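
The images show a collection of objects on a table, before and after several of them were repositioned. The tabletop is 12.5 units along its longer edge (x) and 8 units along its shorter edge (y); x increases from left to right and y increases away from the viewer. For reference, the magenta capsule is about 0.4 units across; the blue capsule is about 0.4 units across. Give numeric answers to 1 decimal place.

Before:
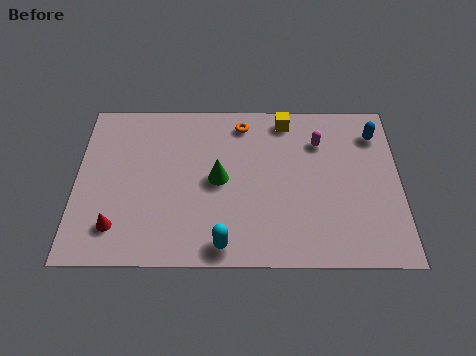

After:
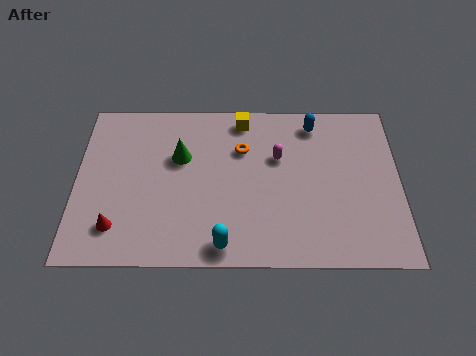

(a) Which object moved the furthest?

the blue capsule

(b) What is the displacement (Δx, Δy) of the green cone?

(-1.5, 1.1)

The green cone started near (5.5, 4.0) and ended near (4.0, 5.1).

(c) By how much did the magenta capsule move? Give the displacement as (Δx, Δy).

(-1.6, -0.8)

The magenta capsule was at about (9.4, 5.9) and moved to about (7.8, 5.1).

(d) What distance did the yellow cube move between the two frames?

1.7

From (8.1, 7.0) to (6.4, 7.0), the yellow cube covered √(1.7² + 0.0²) ≈ 1.7 units.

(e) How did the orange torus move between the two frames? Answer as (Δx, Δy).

(0.0, -1.3)

The orange torus was at about (6.4, 6.8) and moved to about (6.4, 5.5).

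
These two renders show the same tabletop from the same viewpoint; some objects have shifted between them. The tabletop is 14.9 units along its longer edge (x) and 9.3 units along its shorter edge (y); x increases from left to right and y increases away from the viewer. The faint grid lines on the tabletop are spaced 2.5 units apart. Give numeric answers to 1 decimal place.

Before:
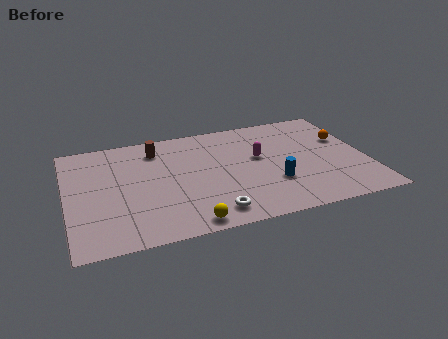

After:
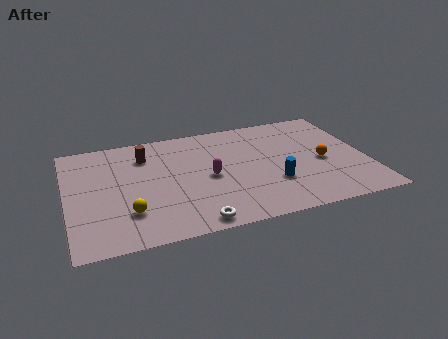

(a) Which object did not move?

the blue cylinder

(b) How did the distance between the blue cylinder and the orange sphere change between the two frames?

-2.0

They were about 4.9 units apart before and 2.9 after — 2.0 units closer together.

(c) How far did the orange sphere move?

2.1

From (14.0, 5.9) to (12.7, 4.2), the orange sphere covered √(1.3² + 1.7²) ≈ 2.1 units.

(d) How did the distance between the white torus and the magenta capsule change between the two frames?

-1.2

They were about 4.8 units apart before and 3.6 after — 1.2 units closer together.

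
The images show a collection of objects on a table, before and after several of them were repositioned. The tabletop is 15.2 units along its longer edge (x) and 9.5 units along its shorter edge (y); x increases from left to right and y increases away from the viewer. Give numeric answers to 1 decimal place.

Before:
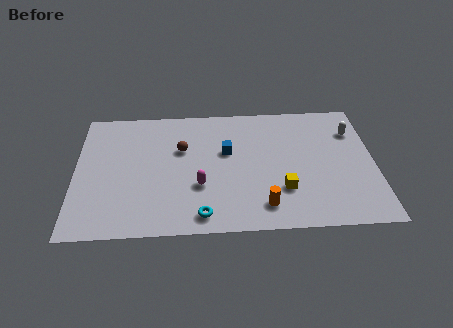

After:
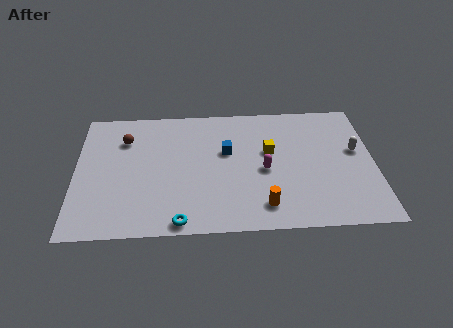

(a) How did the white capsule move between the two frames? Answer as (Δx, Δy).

(0.1, -1.5)

The white capsule was at about (14.2, 7.0) and moved to about (14.3, 5.5).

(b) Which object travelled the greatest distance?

the magenta capsule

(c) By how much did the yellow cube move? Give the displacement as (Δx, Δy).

(-0.6, 2.9)

From the two frames, the yellow cube sits at roughly (10.5, 2.8) before and (9.9, 5.7) after.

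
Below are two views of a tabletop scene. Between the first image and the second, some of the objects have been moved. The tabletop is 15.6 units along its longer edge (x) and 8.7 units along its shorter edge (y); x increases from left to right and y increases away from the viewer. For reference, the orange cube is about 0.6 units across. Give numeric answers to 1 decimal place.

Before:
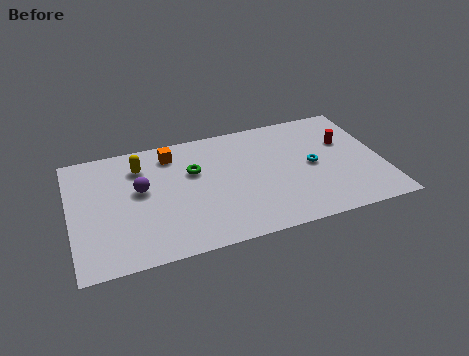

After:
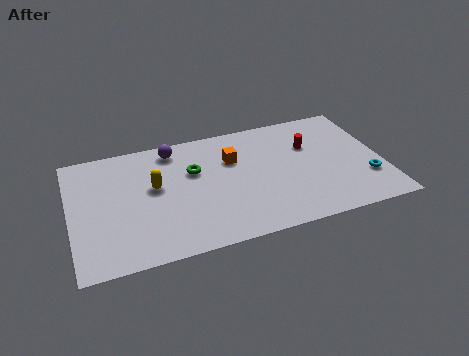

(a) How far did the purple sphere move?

3.1

From (3.5, 5.0) to (5.3, 7.5), the purple sphere covered √(1.8² + 2.5²) ≈ 3.1 units.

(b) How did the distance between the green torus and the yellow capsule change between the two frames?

-0.7

They were about 2.8 units apart before and 2.1 after — 0.7 units closer together.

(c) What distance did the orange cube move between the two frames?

3.3

The orange cube was near (5.2, 7.2) before and (8.2, 5.9) after, so it travelled √(3.0² + 1.3²) ≈ 3.3 units.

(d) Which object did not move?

the green torus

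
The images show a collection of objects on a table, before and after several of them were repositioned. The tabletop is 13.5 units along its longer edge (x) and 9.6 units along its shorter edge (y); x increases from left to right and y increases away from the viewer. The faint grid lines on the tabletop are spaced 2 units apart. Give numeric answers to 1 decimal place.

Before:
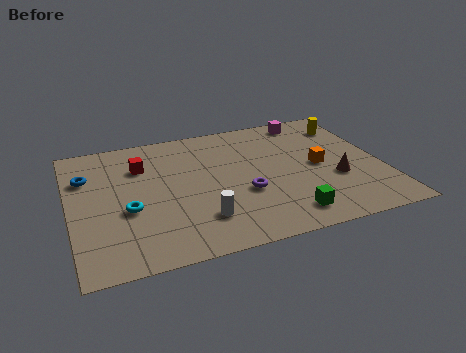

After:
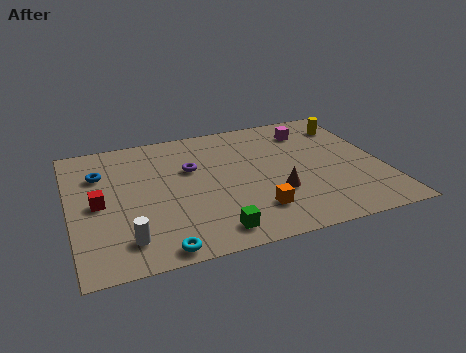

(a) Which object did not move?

the yellow cylinder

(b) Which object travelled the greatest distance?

the orange cube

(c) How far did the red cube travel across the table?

3.0

The red cube moved from about (3.2, 6.9) to (1.2, 4.6), a distance of √(2.0² + 2.3²) ≈ 3.0.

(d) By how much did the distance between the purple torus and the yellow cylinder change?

+0.9

Before: roughly 6.5 units apart; after: 7.4. That's 0.9 units further apart.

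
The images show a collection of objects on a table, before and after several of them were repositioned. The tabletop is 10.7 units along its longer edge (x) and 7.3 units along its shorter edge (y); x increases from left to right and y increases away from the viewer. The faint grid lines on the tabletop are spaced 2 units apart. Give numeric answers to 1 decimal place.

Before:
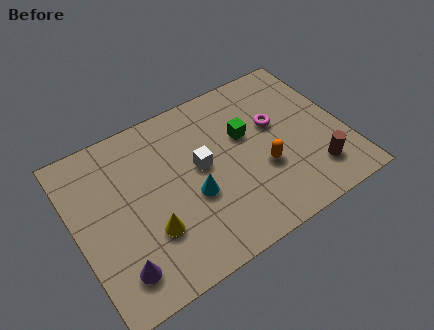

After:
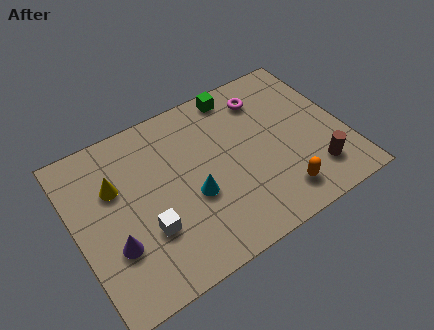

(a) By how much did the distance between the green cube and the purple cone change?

+0.5

Before: roughly 6.4 units apart; after: 6.9. That's 0.5 units further apart.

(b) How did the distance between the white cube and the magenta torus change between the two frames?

+3.2

They were about 3.1 units apart before and 6.3 after — 3.2 units further apart.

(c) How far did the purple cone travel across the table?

1.0

From (1.3, 1.4) to (1.3, 2.4), the purple cone covered √(0.0² + 1.0²) ≈ 1.0 units.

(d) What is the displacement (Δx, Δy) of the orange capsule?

(0.4, -1.4)

The orange capsule started near (7.3, 2.7) and ended near (7.7, 1.3).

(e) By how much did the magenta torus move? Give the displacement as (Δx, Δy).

(-0.2, 1.4)

The magenta torus was at about (8.1, 4.4) and moved to about (7.9, 5.8).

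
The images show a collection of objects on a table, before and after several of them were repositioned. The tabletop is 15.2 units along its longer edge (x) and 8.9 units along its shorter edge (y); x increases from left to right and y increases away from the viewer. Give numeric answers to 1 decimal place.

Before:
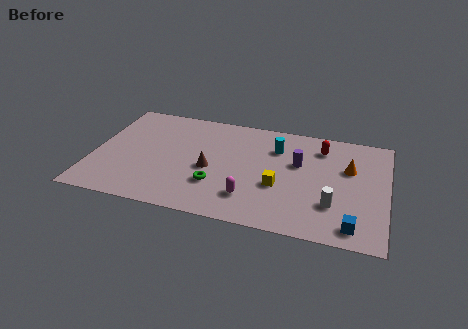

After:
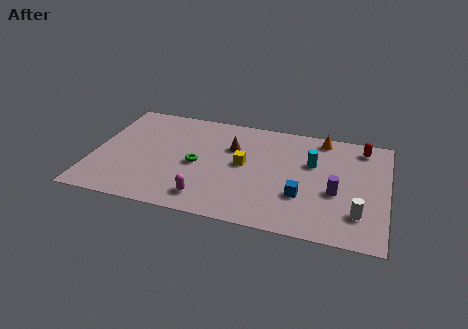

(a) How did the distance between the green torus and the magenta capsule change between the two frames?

+0.8

They were about 1.9 units apart before and 2.7 after — 0.8 units further apart.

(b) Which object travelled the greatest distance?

the blue cube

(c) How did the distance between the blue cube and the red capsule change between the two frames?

-0.7

Before: roughly 6.2 units apart; after: 5.5. That's 0.7 units closer together.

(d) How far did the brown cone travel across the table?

2.3

The brown cone moved from about (6.1, 3.9) to (7.1, 6.0), a distance of √(1.0² + 2.1²) ≈ 2.3.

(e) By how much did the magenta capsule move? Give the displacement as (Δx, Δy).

(-2.2, -0.6)

The magenta capsule started near (8.3, 2.1) and ended near (6.1, 1.5).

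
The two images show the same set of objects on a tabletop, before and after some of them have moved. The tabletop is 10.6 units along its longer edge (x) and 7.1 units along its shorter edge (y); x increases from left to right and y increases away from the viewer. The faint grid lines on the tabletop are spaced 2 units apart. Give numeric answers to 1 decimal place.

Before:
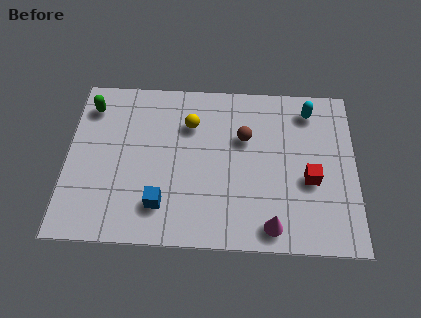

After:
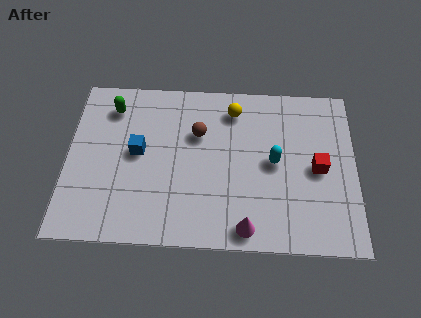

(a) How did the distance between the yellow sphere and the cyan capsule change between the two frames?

-1.8

The distance was about 4.5 in the first image and 2.7 in the second, so they moved 1.8 units closer together.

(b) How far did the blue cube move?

2.4

The blue cube moved from about (3.5, 1.6) to (2.6, 3.8), a distance of √(0.9² + 2.2²) ≈ 2.4.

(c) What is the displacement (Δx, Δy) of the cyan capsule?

(-1.3, -2.3)

From the two frames, the cyan capsule sits at roughly (8.9, 5.9) before and (7.6, 3.6) after.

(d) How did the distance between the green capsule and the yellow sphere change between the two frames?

+0.8

They were about 3.7 units apart before and 4.5 after — 0.8 units further apart.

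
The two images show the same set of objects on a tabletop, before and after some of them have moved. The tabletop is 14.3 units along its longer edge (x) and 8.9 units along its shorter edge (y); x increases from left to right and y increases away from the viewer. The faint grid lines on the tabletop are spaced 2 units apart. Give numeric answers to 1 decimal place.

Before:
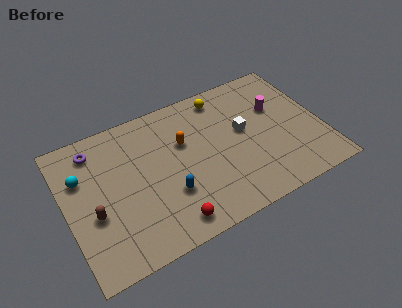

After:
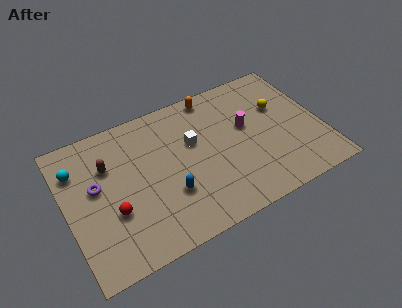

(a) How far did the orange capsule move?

3.0

The orange capsule moved from about (6.7, 5.7) to (8.7, 8.0), a distance of √(2.0² + 2.3²) ≈ 3.0.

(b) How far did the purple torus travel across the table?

2.3

The purple torus moved from about (1.9, 7.4) to (1.7, 5.1), a distance of √(0.2² + 2.3²) ≈ 2.3.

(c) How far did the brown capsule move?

2.8

The brown capsule moved from about (1.4, 3.5) to (2.5, 6.1), a distance of √(1.1² + 2.6²) ≈ 2.8.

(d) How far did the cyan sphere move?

0.6

The cyan sphere moved from about (1.0, 6.0) to (0.8, 6.6), a distance of √(0.2² + 0.6²) ≈ 0.6.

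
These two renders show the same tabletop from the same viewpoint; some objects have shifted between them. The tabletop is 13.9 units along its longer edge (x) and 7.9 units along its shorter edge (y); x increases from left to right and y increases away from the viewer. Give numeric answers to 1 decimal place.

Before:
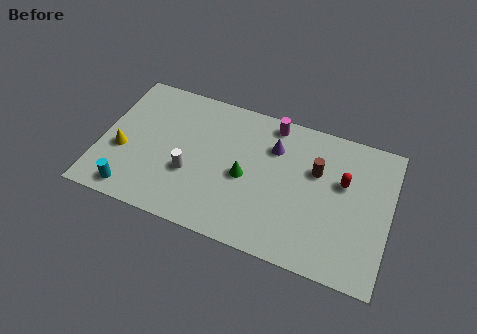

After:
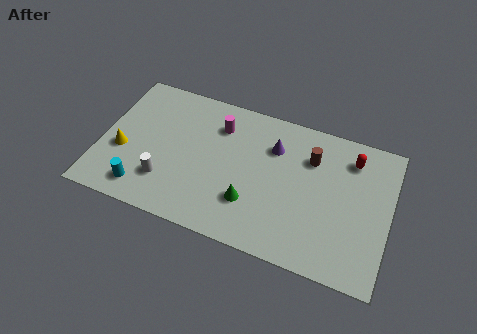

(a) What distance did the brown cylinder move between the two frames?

0.7

The brown cylinder was near (10.3, 5.1) before and (10.0, 5.7) after, so it travelled √(0.3² + 0.6²) ≈ 0.7 units.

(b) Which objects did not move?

the purple cone and the yellow cone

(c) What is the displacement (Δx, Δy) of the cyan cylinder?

(0.5, 0.3)

The cyan cylinder started near (1.8, 1.0) and ended near (2.3, 1.3).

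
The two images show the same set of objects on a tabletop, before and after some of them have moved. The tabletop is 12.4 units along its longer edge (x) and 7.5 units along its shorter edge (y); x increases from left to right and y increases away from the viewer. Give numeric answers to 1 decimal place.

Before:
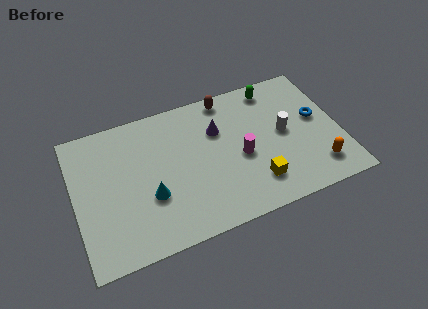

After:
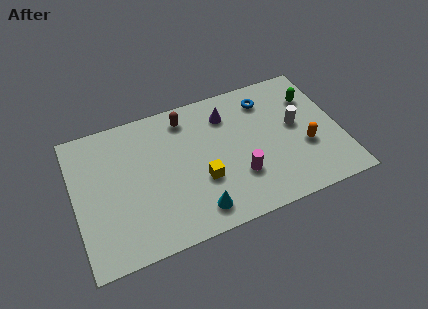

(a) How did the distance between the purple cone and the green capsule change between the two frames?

+0.9

They were about 3.1 units apart before and 4.0 after — 0.9 units further apart.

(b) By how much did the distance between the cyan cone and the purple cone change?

+0.8

They were about 4.2 units apart before and 5.0 after — 0.8 units further apart.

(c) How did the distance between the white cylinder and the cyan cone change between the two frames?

-0.7

Before: roughly 6.5 units apart; after: 5.8. That's 0.7 units closer together.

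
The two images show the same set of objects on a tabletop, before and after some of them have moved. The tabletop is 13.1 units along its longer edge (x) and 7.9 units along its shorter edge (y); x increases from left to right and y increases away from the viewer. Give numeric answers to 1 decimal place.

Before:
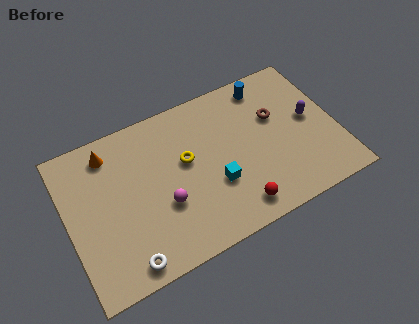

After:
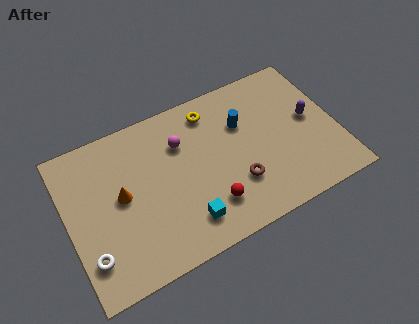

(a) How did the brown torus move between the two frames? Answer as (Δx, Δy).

(-2.3, -2.6)

The brown torus started near (10.3, 5.0) and ended near (8.0, 2.4).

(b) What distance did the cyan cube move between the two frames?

2.0

The cyan cube moved from about (7.0, 2.8) to (5.4, 1.6), a distance of √(1.6² + 1.2²) ≈ 2.0.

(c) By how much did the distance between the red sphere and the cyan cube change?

-0.6

The distance was about 1.8 in the first image and 1.2 in the second, so they moved 0.6 units closer together.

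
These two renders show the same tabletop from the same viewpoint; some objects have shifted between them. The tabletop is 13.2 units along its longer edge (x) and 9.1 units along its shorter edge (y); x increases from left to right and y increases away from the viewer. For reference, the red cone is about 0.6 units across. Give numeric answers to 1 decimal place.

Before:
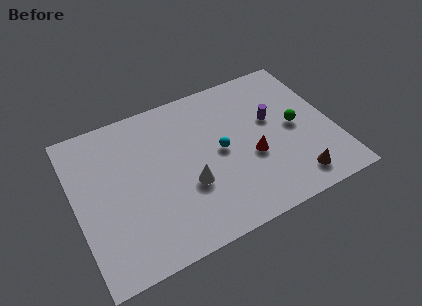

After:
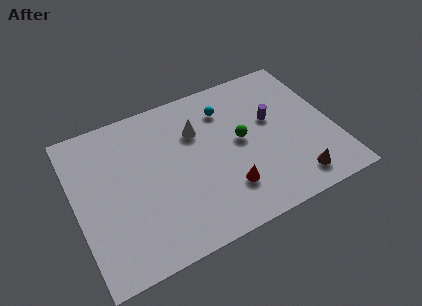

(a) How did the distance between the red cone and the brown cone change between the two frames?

+0.6

They were about 2.9 units apart before and 3.5 after — 0.6 units further apart.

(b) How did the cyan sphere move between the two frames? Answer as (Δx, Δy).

(0.6, 2.4)

The cyan sphere started near (7.4, 4.6) and ended near (8.0, 7.0).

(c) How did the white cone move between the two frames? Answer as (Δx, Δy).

(0.8, 3.0)

The white cone was at about (5.6, 3.3) and moved to about (6.4, 6.3).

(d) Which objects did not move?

the purple cylinder and the brown cone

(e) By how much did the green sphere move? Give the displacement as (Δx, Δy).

(-2.8, 0.3)

From the two frames, the green sphere sits at roughly (11.3, 4.5) before and (8.5, 4.8) after.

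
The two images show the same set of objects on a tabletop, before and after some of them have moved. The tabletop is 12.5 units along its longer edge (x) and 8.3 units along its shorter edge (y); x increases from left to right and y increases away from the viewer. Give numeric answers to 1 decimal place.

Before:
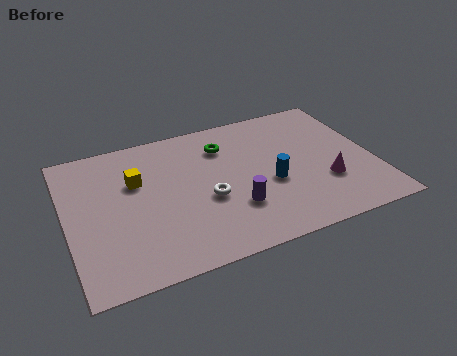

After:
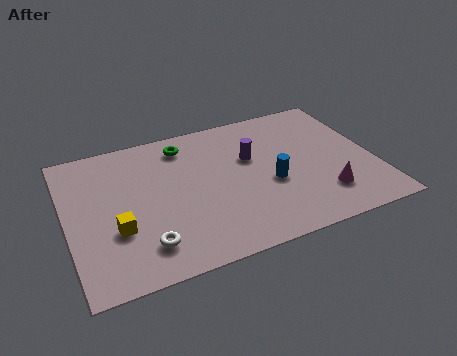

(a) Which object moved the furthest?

the white torus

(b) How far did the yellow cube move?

2.7

The yellow cube moved from about (2.9, 5.4) to (1.9, 2.9), a distance of √(1.0² + 2.5²) ≈ 2.7.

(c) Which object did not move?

the blue cylinder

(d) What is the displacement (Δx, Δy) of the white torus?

(-2.7, -1.7)

The white torus started near (5.6, 3.4) and ended near (2.9, 1.7).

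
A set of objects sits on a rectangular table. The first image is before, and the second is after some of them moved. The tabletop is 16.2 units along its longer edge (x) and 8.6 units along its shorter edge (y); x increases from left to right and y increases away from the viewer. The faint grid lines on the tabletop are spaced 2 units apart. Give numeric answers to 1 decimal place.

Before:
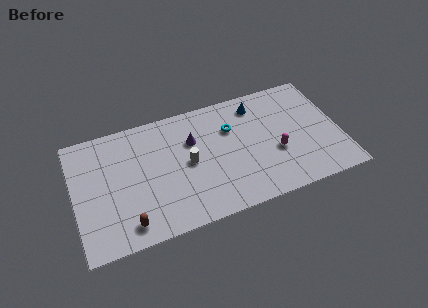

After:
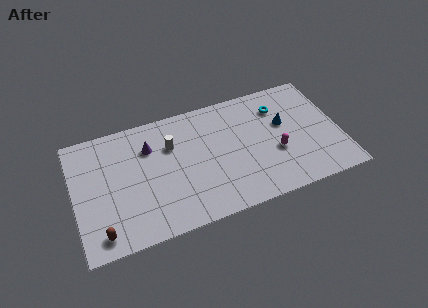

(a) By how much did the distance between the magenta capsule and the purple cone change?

+2.5

The distance was about 5.5 in the first image and 8.0 in the second, so they moved 2.5 units further apart.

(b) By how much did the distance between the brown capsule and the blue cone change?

+2.0

Before: roughly 10.2 units apart; after: 12.2. That's 2.0 units further apart.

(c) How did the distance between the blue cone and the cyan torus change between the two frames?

-0.8

They were about 2.1 units apart before and 1.3 after — 0.8 units closer together.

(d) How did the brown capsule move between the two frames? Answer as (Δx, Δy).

(-1.6, -0.1)

The brown capsule started near (3.0, 1.3) and ended near (1.4, 1.2).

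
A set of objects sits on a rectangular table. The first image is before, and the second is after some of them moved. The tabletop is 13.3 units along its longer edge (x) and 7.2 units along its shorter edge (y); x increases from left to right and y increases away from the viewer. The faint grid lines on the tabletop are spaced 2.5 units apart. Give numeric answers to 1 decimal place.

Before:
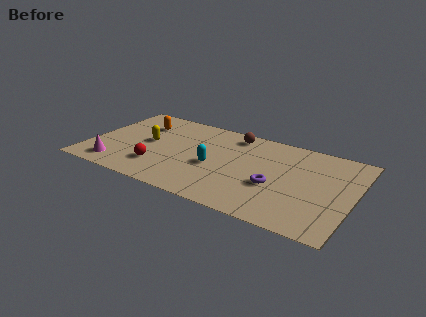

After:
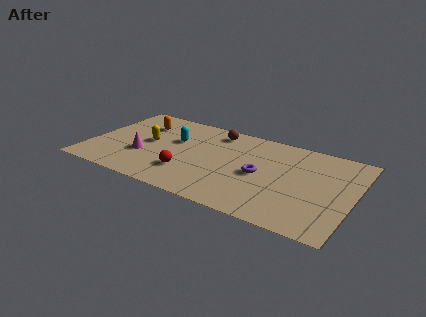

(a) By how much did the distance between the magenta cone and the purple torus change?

-2.1

The distance was about 8.1 in the first image and 6.0 in the second, so they moved 2.1 units closer together.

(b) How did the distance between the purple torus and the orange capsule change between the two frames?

-0.9

Before: roughly 7.6 units apart; after: 6.7. That's 0.9 units closer together.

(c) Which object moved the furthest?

the cyan capsule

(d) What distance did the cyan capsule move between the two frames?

2.6

The cyan capsule moved from about (6.4, 3.1) to (4.2, 4.5), a distance of √(2.2² + 1.4²) ≈ 2.6.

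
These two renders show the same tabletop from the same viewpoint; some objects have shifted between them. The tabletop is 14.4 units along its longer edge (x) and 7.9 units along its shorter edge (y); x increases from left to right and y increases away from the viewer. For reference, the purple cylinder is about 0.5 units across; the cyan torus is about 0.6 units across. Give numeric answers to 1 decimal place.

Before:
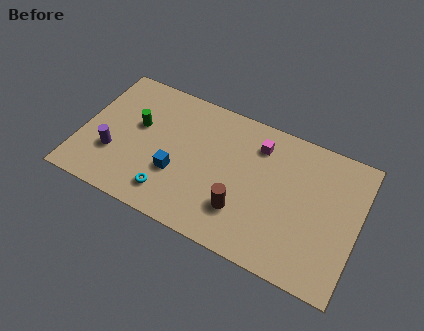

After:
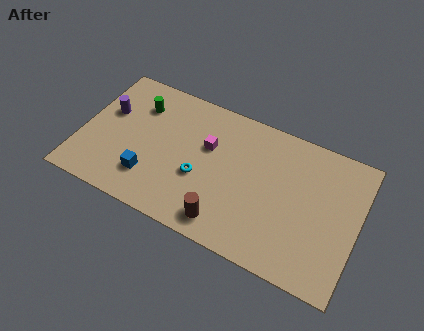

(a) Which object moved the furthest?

the magenta cube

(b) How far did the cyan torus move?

2.1

The cyan torus was near (4.9, 1.5) before and (6.3, 3.1) after, so it travelled √(1.4² + 1.6²) ≈ 2.1 units.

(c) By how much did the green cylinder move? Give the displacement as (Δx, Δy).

(-0.1, 1.2)

From the two frames, the green cylinder sits at roughly (2.8, 4.7) before and (2.7, 5.9) after.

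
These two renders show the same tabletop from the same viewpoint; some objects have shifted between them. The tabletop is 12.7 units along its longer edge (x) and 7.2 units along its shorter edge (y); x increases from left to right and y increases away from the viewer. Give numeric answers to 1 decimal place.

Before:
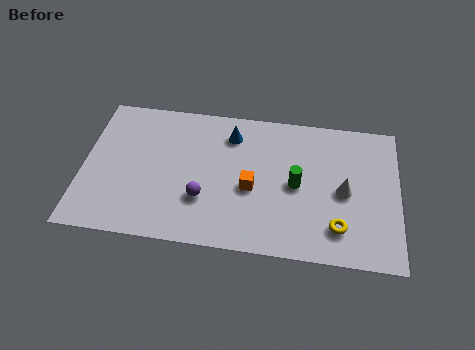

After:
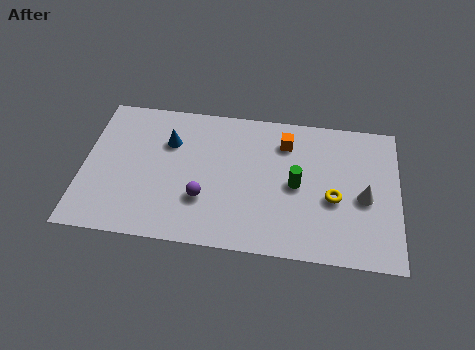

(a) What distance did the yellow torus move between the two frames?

1.4

The yellow torus moved from about (10.3, 1.6) to (10.1, 3.0), a distance of √(0.2² + 1.4²) ≈ 1.4.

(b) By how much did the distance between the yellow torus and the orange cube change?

-0.5

Before: roughly 3.8 units apart; after: 3.3. That's 0.5 units closer together.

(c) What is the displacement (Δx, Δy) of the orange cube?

(1.3, 2.5)

The orange cube started near (6.8, 3.1) and ended near (8.1, 5.6).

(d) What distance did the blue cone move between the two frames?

2.6

The blue cone moved from about (5.9, 5.7) to (3.4, 5.0), a distance of √(2.5² + 0.7²) ≈ 2.6.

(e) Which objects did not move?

the purple sphere and the green cylinder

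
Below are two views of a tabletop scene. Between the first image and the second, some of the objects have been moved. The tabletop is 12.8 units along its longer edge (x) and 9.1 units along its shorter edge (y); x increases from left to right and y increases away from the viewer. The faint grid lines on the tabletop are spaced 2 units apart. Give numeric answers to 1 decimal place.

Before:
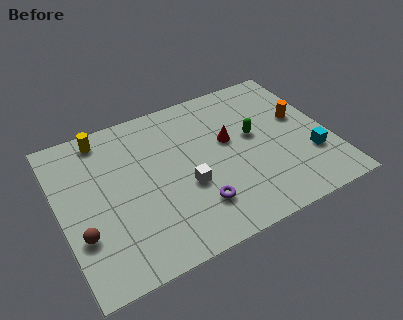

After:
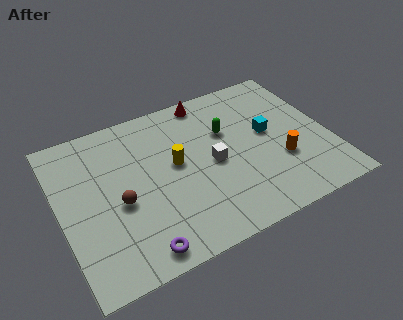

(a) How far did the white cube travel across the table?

1.6

From (5.8, 3.5) to (7.2, 4.3), the white cube covered √(1.4² + 0.8²) ≈ 1.6 units.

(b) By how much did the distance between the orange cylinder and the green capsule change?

+1.3

The distance was about 2.3 in the first image and 3.6 in the second, so they moved 1.3 units further apart.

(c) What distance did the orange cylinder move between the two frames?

2.6

The orange cylinder moved from about (11.6, 5.3) to (10.3, 3.1), a distance of √(1.3² + 2.2²) ≈ 2.6.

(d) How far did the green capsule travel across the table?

1.4

The green capsule moved from about (9.3, 5.1) to (8.1, 5.9), a distance of √(1.2² + 0.8²) ≈ 1.4.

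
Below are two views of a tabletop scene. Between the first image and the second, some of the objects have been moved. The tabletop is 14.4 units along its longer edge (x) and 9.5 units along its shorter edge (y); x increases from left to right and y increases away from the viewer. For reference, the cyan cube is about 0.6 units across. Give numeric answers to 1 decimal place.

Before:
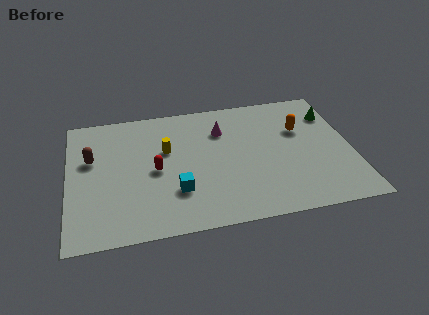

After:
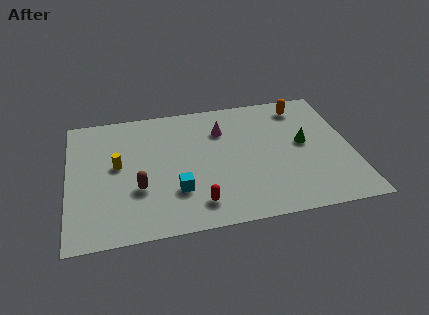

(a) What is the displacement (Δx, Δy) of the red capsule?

(2.0, -2.8)

The red capsule was at about (4.4, 4.5) and moved to about (6.4, 1.7).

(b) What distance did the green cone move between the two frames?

2.6

The green cone moved from about (13.6, 7.1) to (12.0, 5.1), a distance of √(1.6² + 2.0²) ≈ 2.6.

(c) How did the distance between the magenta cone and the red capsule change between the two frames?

+1.2

Before: roughly 4.2 units apart; after: 5.4. That's 1.2 units further apart.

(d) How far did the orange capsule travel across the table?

1.8

From (11.9, 6.2) to (12.1, 8.0), the orange capsule covered √(0.2² + 1.8²) ≈ 1.8 units.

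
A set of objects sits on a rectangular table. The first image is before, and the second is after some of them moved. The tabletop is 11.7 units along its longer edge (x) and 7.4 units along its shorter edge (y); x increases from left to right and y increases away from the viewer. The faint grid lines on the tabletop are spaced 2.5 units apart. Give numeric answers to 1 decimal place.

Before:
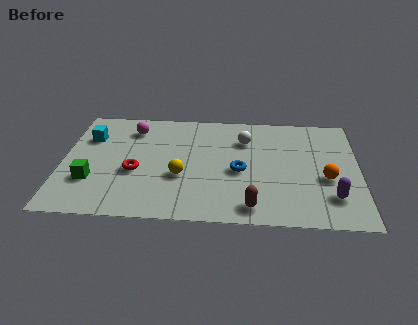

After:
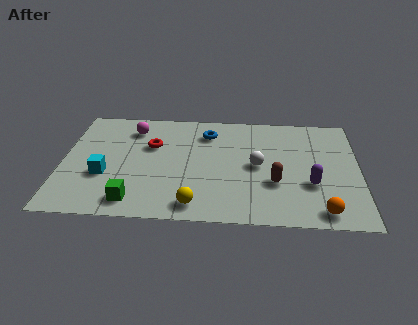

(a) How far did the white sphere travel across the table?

1.8

The white sphere was near (7.2, 5.4) before and (7.7, 3.7) after, so it travelled √(0.5² + 1.7²) ≈ 1.8 units.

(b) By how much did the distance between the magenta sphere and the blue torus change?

-2.0

They were about 5.0 units apart before and 3.0 after — 2.0 units closer together.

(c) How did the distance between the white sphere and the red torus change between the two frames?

-0.6

The distance was about 4.9 in the first image and 4.3 in the second, so they moved 0.6 units closer together.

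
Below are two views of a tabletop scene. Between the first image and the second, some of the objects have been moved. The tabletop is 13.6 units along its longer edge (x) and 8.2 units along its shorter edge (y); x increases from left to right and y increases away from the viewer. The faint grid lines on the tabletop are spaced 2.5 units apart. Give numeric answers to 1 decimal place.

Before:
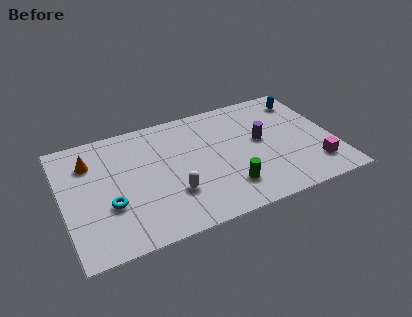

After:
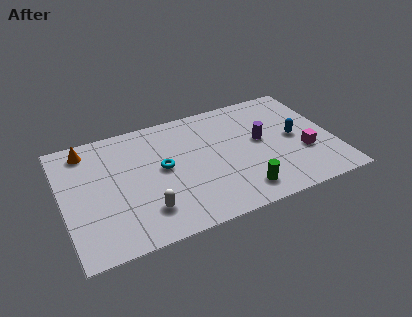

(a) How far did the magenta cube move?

1.2

From (12.4, 1.8) to (12.0, 2.9), the magenta cube covered √(0.4² + 1.1²) ≈ 1.2 units.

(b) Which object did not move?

the purple cylinder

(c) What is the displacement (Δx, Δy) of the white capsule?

(-1.4, -0.6)

The white capsule was at about (5.3, 2.5) and moved to about (3.9, 1.9).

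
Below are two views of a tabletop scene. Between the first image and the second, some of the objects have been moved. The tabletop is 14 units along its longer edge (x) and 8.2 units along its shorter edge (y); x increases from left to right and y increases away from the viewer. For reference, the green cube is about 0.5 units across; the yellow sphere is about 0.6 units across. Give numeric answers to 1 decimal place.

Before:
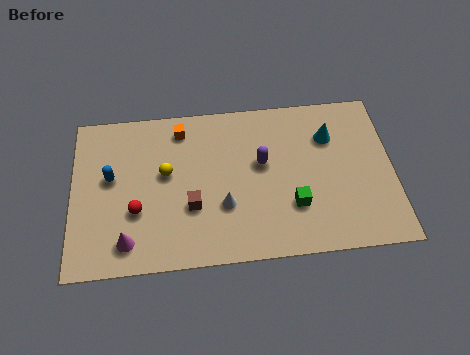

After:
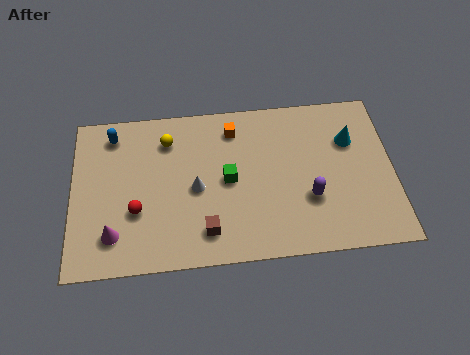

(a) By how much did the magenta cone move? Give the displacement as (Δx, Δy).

(-0.6, 0.4)

From the two frames, the magenta cone sits at roughly (2.4, 1.4) before and (1.8, 1.8) after.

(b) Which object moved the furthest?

the green cube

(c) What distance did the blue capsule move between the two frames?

2.2

From (1.7, 4.7) to (1.8, 6.9), the blue capsule covered √(0.1² + 2.2²) ≈ 2.2 units.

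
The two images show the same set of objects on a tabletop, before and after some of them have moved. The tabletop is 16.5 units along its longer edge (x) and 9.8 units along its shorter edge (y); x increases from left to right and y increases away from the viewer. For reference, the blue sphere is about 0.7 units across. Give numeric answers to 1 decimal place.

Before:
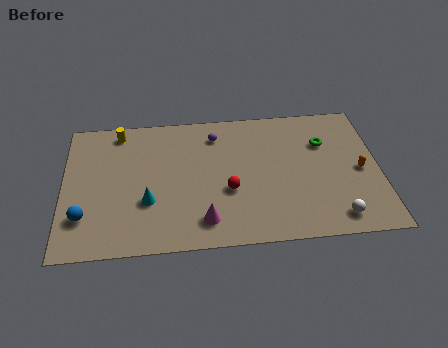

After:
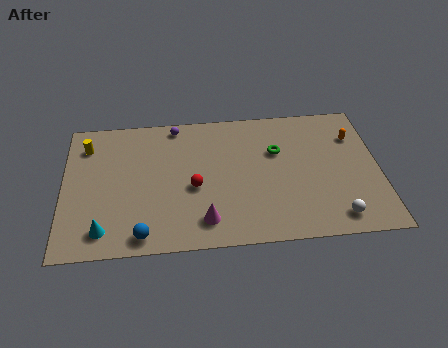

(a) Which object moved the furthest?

the blue sphere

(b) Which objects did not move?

the magenta cone and the white sphere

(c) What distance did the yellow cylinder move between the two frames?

1.9

The yellow cylinder moved from about (2.9, 8.6) to (1.2, 7.7), a distance of √(1.7² + 0.9²) ≈ 1.9.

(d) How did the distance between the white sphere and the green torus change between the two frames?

+0.4

They were about 5.4 units apart before and 5.8 after — 0.4 units further apart.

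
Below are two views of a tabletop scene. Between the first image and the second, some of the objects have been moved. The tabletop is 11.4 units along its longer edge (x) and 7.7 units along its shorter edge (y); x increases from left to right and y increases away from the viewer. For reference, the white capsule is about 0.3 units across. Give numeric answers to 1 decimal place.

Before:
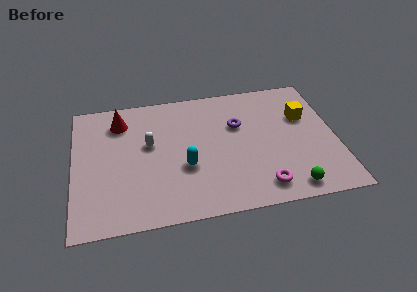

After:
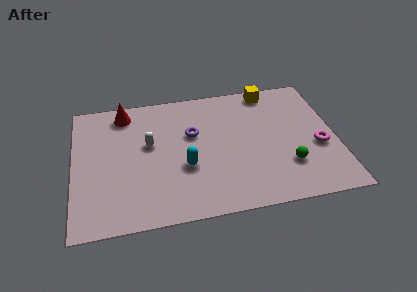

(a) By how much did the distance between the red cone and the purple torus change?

-1.8

They were about 5.2 units apart before and 3.4 after — 1.8 units closer together.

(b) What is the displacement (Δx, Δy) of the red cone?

(0.2, 0.5)

From the two frames, the red cone sits at roughly (2.1, 6.1) before and (2.3, 6.6) after.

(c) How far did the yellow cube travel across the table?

2.4

From (10.1, 5.0) to (8.7, 6.9), the yellow cube covered √(1.4² + 1.9²) ≈ 2.4 units.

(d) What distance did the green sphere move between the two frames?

1.3

The green sphere was near (9.2, 0.9) before and (9.2, 2.2) after, so it travelled √(0.0² + 1.3²) ≈ 1.3 units.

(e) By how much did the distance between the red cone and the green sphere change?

-0.6

Before: roughly 8.8 units apart; after: 8.2. That's 0.6 units closer together.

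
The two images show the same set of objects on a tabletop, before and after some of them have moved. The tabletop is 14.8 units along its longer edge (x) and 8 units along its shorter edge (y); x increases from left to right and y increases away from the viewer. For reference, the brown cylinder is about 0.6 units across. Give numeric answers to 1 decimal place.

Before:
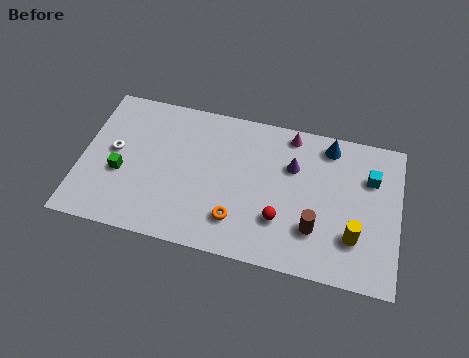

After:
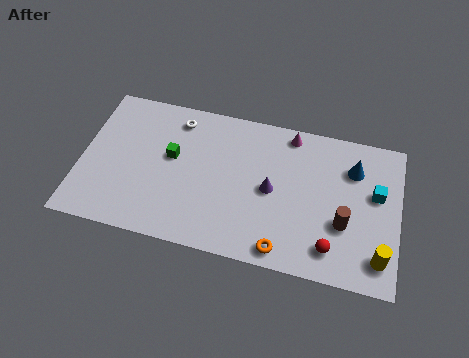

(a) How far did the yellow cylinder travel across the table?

1.4

From (12.8, 2.3) to (14.0, 1.5), the yellow cylinder covered √(1.2² + 0.8²) ≈ 1.4 units.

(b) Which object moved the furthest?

the white torus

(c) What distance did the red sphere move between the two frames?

2.6

The red sphere moved from about (9.4, 2.4) to (11.8, 1.5), a distance of √(2.4² + 0.9²) ≈ 2.6.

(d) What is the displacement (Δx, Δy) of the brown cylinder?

(1.3, 0.6)

The brown cylinder started near (11.0, 2.3) and ended near (12.3, 2.9).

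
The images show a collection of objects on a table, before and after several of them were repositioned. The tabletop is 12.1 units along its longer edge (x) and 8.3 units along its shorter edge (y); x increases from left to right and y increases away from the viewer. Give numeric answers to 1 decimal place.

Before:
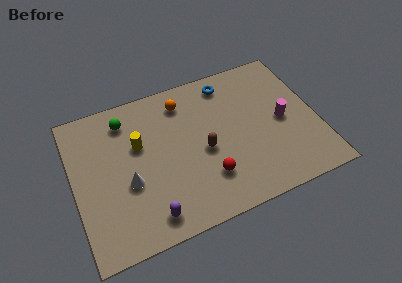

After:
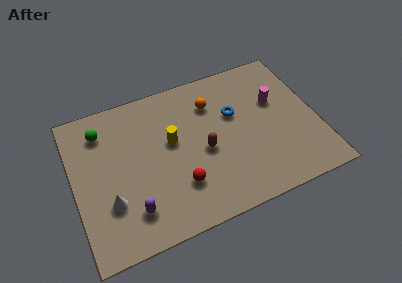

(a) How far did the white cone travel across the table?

1.2

From (2.6, 3.3) to (1.6, 2.6), the white cone covered √(1.0² + 0.7²) ≈ 1.2 units.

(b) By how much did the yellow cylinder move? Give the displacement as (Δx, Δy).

(1.6, -0.4)

The yellow cylinder was at about (3.3, 5.2) and moved to about (4.9, 4.8).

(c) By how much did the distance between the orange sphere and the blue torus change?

-0.9

They were about 2.3 units apart before and 1.4 after — 0.9 units closer together.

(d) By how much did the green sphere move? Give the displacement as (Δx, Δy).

(-1.2, -0.2)

The green sphere was at about (2.8, 6.8) and moved to about (1.6, 6.6).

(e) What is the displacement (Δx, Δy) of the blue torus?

(0.1, -1.9)

The blue torus started near (8.0, 7.1) and ended near (8.1, 5.2).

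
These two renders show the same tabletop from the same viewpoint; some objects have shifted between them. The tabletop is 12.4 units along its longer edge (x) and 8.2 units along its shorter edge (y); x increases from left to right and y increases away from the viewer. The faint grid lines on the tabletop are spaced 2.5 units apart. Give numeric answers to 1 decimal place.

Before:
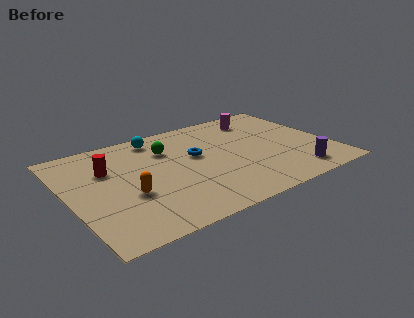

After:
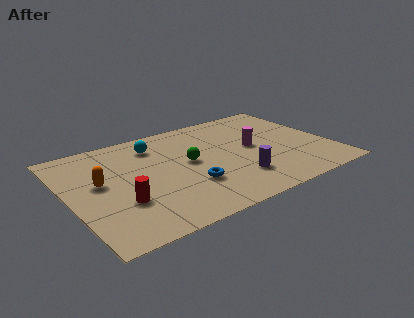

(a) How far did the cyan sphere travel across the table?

0.6

The cyan sphere moved from about (4.6, 7.1) to (4.4, 6.5), a distance of √(0.2² + 0.6²) ≈ 0.6.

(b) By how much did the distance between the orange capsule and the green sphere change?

+0.6

Before: roughly 3.6 units apart; after: 4.2. That's 0.6 units further apart.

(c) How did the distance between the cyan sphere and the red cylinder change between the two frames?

+1.3

They were about 3.1 units apart before and 4.4 after — 1.3 units further apart.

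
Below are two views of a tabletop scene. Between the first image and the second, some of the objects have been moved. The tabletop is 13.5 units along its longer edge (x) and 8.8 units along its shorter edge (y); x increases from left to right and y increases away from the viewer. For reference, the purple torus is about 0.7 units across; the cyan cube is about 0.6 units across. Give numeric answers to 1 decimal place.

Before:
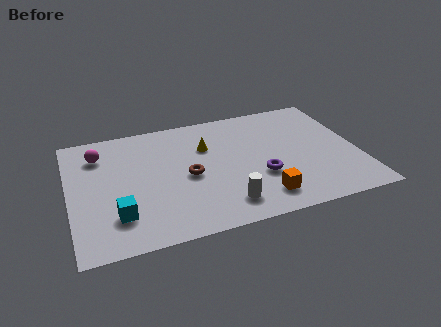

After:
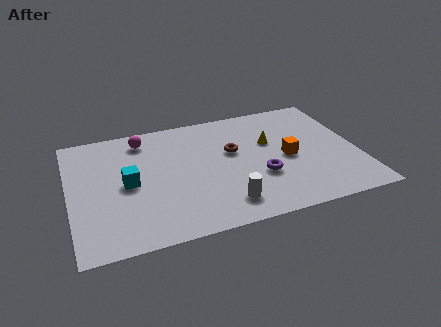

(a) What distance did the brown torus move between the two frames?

2.5

The brown torus moved from about (5.5, 4.1) to (7.7, 5.3), a distance of √(2.2² + 1.2²) ≈ 2.5.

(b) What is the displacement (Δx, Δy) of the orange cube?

(1.5, 2.5)

The orange cube was at about (8.7, 1.6) and moved to about (10.2, 4.1).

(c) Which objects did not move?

the white cylinder and the purple torus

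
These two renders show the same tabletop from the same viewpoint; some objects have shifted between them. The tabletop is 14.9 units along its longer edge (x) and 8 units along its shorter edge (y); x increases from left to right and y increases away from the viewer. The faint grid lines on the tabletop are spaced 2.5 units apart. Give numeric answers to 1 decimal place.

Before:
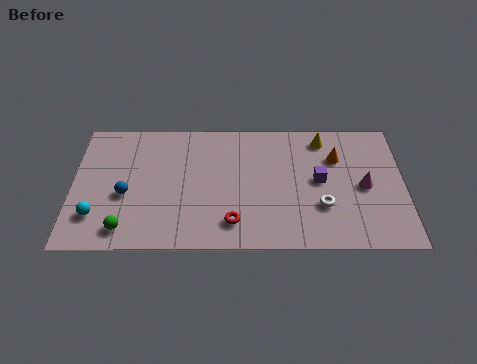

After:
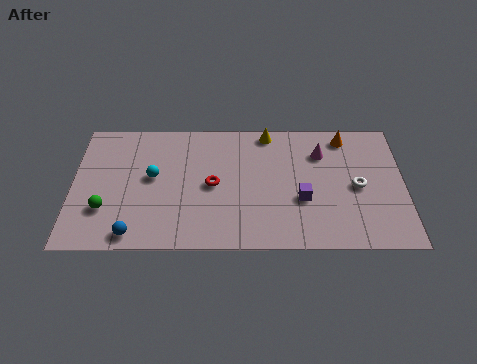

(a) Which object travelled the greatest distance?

the cyan sphere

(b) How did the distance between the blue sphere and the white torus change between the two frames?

+1.6

They were about 8.8 units apart before and 10.4 after — 1.6 units further apart.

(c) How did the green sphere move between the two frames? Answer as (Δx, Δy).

(-0.9, 1.2)

From the two frames, the green sphere sits at roughly (2.4, 1.2) before and (1.5, 2.4) after.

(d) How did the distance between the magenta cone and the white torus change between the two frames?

+0.4

They were about 2.2 units apart before and 2.6 after — 0.4 units further apart.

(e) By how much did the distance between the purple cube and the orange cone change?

+2.8

Before: roughly 1.6 units apart; after: 4.4. That's 2.8 units further apart.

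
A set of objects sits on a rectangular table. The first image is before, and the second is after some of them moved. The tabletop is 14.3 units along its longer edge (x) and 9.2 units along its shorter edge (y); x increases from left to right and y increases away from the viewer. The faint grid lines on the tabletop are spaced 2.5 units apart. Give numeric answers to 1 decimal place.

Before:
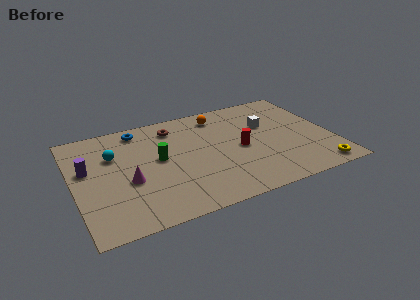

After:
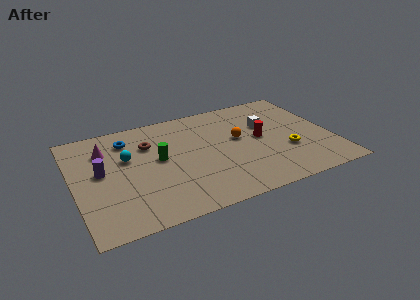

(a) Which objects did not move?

the green cylinder and the white cube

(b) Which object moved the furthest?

the magenta cone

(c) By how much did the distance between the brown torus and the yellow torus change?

-1.7

The distance was about 9.8 in the first image and 8.1 in the second, so they moved 1.7 units closer together.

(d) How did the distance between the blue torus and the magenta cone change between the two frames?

-3.0

They were about 4.4 units apart before and 1.4 after — 3.0 units closer together.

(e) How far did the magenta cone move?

3.3

From (2.9, 3.7) to (1.9, 6.8), the magenta cone covered √(1.0² + 3.1²) ≈ 3.3 units.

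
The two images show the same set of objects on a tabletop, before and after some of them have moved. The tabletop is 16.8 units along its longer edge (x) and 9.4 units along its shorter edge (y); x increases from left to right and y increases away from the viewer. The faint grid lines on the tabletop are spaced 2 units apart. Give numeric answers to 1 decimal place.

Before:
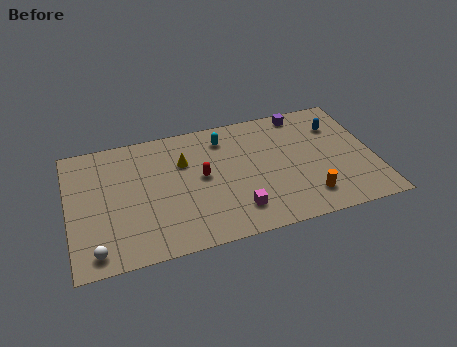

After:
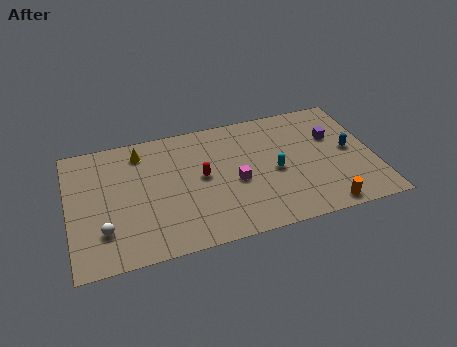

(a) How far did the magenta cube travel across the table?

2.1

The magenta cube was near (9.0, 2.0) before and (9.1, 4.1) after, so it travelled √(0.1² + 2.1²) ≈ 2.1 units.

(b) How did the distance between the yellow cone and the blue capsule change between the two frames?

+3.2

They were about 8.6 units apart before and 11.8 after — 3.2 units further apart.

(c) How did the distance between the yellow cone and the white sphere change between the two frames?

-1.5

The distance was about 7.3 in the first image and 5.8 in the second, so they moved 1.5 units closer together.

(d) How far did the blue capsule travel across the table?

2.2

The blue capsule moved from about (15.0, 6.9) to (15.5, 4.8), a distance of √(0.5² + 2.1²) ≈ 2.2.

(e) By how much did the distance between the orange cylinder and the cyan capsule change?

-2.9

The distance was about 7.1 in the first image and 4.2 in the second, so they moved 2.9 units closer together.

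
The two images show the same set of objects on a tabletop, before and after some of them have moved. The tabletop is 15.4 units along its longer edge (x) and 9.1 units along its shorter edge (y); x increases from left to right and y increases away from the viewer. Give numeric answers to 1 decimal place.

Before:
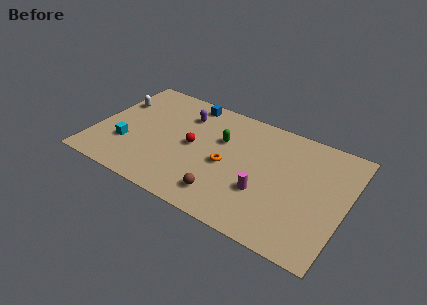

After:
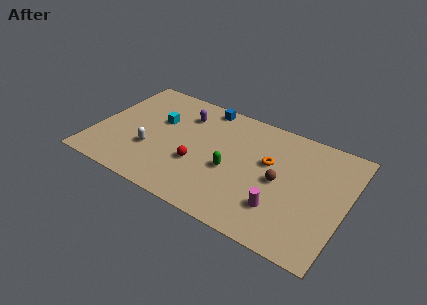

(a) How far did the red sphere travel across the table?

1.4

From (6.0, 4.6) to (6.5, 3.3), the red sphere covered √(0.5² + 1.3²) ≈ 1.4 units.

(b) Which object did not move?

the purple capsule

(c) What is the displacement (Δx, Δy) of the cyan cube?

(1.6, 2.8)

The cyan cube was at about (2.1, 2.9) and moved to about (3.7, 5.7).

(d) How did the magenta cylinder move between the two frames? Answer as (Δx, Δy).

(1.1, -0.7)

The magenta cylinder was at about (10.6, 3.1) and moved to about (11.7, 2.4).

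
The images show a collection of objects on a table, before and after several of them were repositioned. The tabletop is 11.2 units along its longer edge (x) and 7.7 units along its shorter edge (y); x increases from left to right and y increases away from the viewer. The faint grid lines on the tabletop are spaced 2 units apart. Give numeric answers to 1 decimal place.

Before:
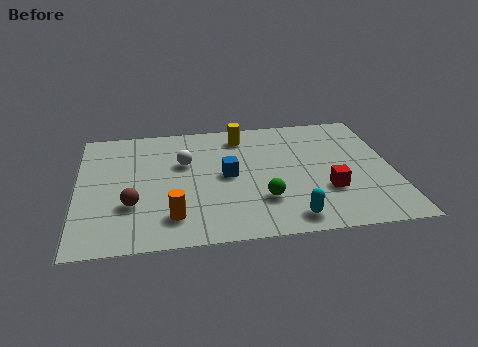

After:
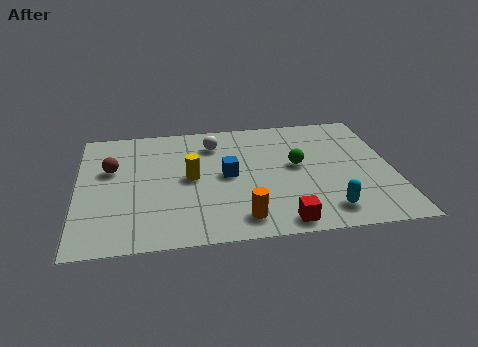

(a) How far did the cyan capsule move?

1.3

From (7.4, 1.0) to (8.7, 1.3), the cyan capsule covered √(1.3² + 0.3²) ≈ 1.3 units.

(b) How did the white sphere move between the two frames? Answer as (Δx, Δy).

(1.1, 1.1)

The white sphere was at about (3.8, 4.9) and moved to about (4.9, 6.0).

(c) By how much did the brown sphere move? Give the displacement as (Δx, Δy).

(-0.7, 2.3)

From the two frames, the brown sphere sits at roughly (1.9, 2.5) before and (1.2, 4.8) after.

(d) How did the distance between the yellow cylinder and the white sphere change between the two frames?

-0.3

The distance was about 2.6 in the first image and 2.3 in the second, so they moved 0.3 units closer together.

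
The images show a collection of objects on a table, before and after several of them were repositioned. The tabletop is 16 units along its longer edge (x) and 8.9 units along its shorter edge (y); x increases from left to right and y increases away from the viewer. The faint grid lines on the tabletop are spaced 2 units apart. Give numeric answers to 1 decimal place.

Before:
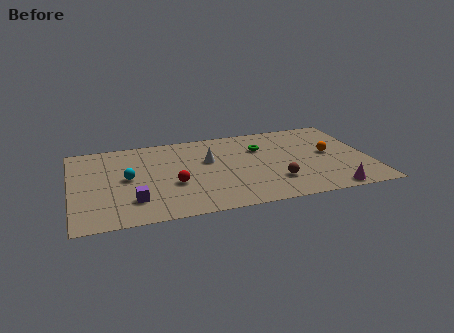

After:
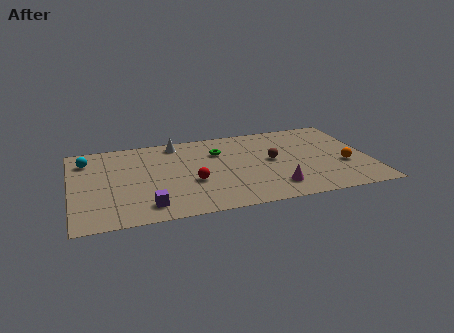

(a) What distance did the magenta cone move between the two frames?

3.1

From (13.6, 0.8) to (10.7, 1.8), the magenta cone covered √(2.9² + 1.0²) ≈ 3.1 units.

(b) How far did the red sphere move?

1.0

From (5.4, 3.4) to (6.4, 3.4), the red sphere covered √(1.0² + 0.0²) ≈ 1.0 units.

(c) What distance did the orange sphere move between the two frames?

1.6

From (13.9, 4.7) to (14.6, 3.3), the orange sphere covered √(0.7² + 1.4²) ≈ 1.6 units.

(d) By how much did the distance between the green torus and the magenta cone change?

-1.1

Before: roughly 6.3 units apart; after: 5.2. That's 1.1 units closer together.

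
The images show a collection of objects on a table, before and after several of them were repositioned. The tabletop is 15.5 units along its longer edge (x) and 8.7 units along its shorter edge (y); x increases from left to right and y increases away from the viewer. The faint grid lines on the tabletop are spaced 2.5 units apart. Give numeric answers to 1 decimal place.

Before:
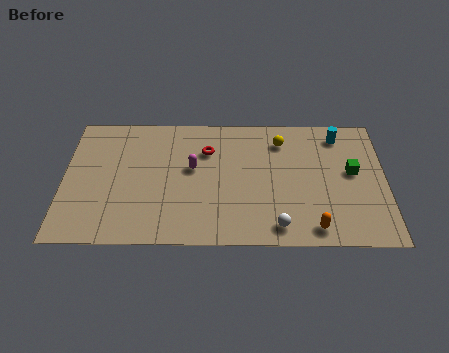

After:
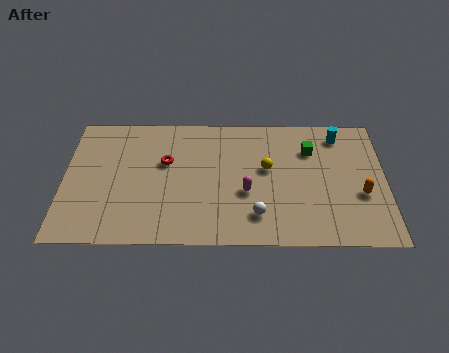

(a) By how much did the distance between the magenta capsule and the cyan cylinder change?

-1.5

Before: roughly 7.5 units apart; after: 6.0. That's 1.5 units closer together.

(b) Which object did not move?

the cyan cylinder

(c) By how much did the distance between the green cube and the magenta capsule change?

-3.5

Before: roughly 7.7 units apart; after: 4.2. That's 3.5 units closer together.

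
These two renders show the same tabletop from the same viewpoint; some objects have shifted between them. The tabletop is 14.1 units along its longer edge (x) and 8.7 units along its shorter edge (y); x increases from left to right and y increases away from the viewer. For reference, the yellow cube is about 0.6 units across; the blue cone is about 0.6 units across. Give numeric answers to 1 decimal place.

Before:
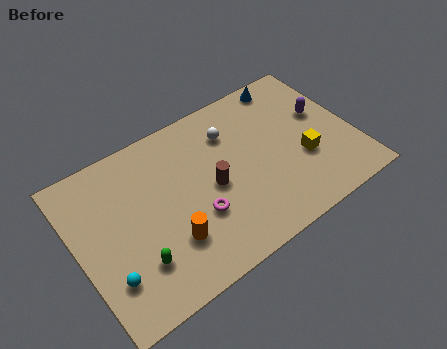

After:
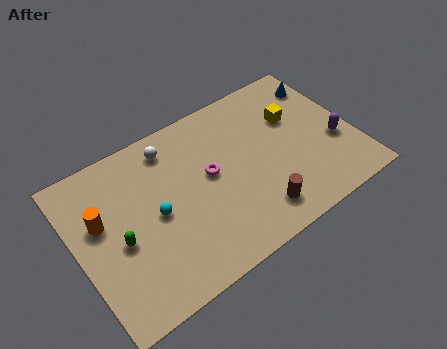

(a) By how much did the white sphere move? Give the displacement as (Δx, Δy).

(-3.0, 0.8)

From the two frames, the white sphere sits at roughly (8.2, 6.5) before and (5.2, 7.3) after.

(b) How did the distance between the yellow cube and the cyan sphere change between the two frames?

-2.6

The distance was about 10.2 in the first image and 7.6 in the second, so they moved 2.6 units closer together.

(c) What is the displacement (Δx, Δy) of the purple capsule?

(0.3, -1.9)

The purple capsule started near (12.8, 5.2) and ended near (13.1, 3.3).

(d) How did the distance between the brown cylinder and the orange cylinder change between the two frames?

+5.2

Before: roughly 3.0 units apart; after: 8.2. That's 5.2 units further apart.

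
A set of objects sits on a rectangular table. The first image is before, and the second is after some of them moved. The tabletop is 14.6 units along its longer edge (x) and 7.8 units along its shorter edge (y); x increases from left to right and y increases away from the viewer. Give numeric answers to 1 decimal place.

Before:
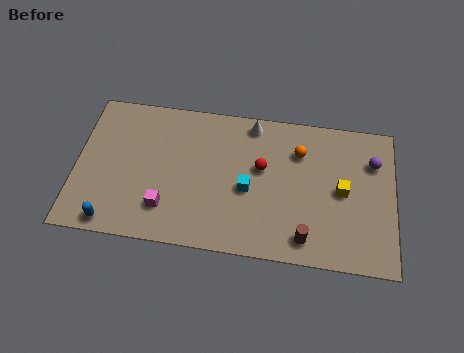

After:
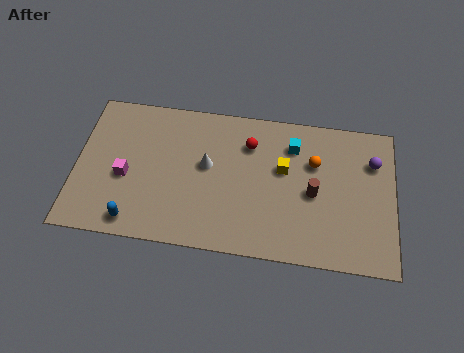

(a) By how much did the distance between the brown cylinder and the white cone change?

-1.3

Before: roughly 6.3 units apart; after: 5.0. That's 1.3 units closer together.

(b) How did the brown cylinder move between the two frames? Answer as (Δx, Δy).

(0.3, 2.4)

From the two frames, the brown cylinder sits at roughly (10.6, 1.2) before and (10.9, 3.6) after.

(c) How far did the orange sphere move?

0.9

The orange sphere moved from about (10.2, 5.7) to (10.9, 5.2), a distance of √(0.7² + 0.5²) ≈ 0.9.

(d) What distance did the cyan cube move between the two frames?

3.3

The cyan cube moved from about (7.9, 3.4) to (9.9, 6.0), a distance of √(2.0² + 2.6²) ≈ 3.3.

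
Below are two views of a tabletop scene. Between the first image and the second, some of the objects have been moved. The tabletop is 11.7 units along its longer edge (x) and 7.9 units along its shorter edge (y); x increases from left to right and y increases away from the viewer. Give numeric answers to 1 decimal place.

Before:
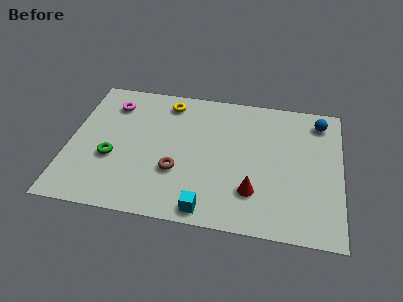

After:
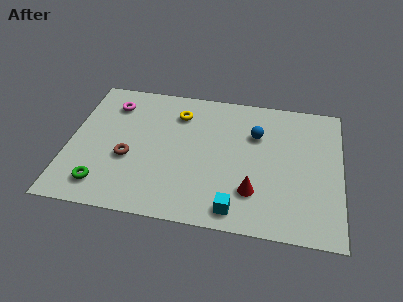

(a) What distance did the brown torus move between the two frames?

2.1

The brown torus was near (4.7, 2.7) before and (2.6, 3.1) after, so it travelled √(2.1² + 0.4²) ≈ 2.1 units.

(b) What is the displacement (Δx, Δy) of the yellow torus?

(0.5, -0.6)

The yellow torus started near (4.1, 6.7) and ended near (4.6, 6.1).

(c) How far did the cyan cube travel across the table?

1.2

From (6.1, 0.8) to (7.3, 1.0), the cyan cube covered √(1.2² + 0.2²) ≈ 1.2 units.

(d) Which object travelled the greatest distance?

the blue sphere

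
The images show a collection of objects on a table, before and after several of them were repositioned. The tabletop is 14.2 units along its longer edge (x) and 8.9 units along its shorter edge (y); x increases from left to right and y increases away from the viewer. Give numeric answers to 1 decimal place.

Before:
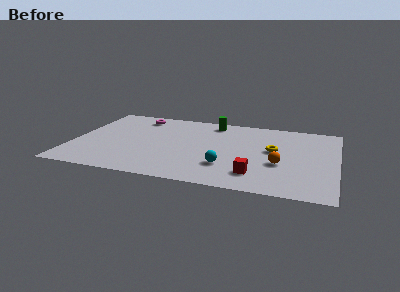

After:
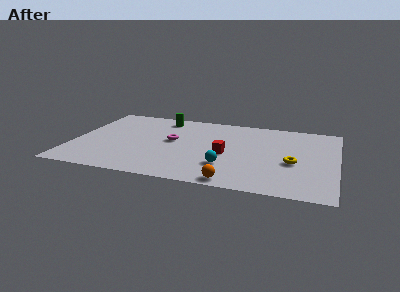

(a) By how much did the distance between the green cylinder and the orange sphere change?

+2.3

The distance was about 5.8 in the first image and 8.1 in the second, so they moved 2.3 units further apart.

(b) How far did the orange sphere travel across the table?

3.5

The orange sphere was near (11.2, 3.4) before and (8.9, 0.8) after, so it travelled √(2.3² + 2.6²) ≈ 3.5 units.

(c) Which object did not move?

the cyan sphere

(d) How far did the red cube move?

2.6

The red cube was near (10.0, 1.9) before and (8.3, 3.9) after, so it travelled √(1.7² + 2.0²) ≈ 2.6 units.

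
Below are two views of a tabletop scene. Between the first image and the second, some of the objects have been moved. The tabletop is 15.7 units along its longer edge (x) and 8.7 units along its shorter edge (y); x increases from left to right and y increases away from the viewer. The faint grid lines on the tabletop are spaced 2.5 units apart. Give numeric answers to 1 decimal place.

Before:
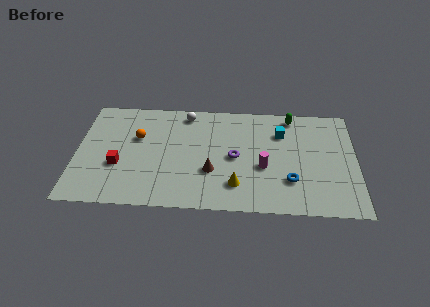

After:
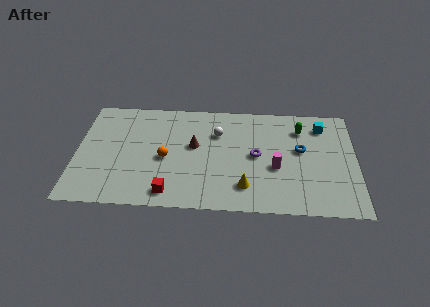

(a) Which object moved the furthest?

the red cube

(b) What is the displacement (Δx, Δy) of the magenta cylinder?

(0.7, 0.0)

The magenta cylinder started near (10.5, 3.5) and ended near (11.2, 3.5).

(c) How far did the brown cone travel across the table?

2.2

From (7.6, 3.0) to (6.6, 5.0), the brown cone covered √(1.0² + 2.0²) ≈ 2.2 units.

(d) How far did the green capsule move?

1.1

From (12.1, 7.7) to (12.6, 6.7), the green capsule covered √(0.5² + 1.0²) ≈ 1.1 units.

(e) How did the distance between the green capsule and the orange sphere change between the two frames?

-0.9

The distance was about 9.0 in the first image and 8.1 in the second, so they moved 0.9 units closer together.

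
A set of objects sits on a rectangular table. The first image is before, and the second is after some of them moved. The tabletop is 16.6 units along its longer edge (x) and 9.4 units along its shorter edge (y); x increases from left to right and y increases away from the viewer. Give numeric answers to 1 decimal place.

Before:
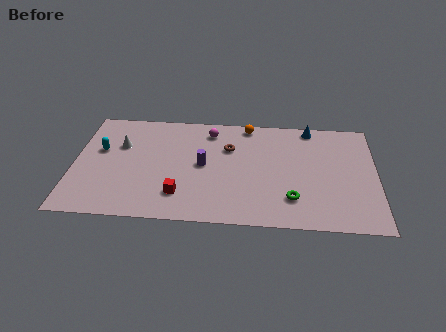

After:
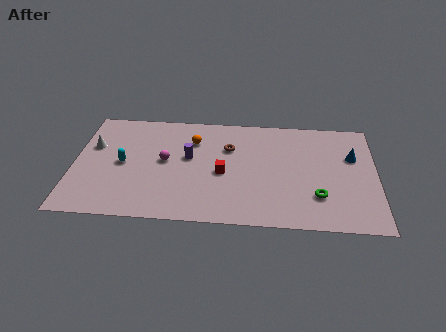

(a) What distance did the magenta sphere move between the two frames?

3.7

The magenta sphere was near (7.4, 7.8) before and (5.0, 5.0) after, so it travelled √(2.4² + 2.8²) ≈ 3.7 units.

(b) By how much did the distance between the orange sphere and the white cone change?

-1.8

The distance was about 7.4 in the first image and 5.6 in the second, so they moved 1.8 units closer together.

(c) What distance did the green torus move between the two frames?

1.4

The green torus moved from about (12.0, 2.3) to (13.4, 2.6), a distance of √(1.4² + 0.3²) ≈ 1.4.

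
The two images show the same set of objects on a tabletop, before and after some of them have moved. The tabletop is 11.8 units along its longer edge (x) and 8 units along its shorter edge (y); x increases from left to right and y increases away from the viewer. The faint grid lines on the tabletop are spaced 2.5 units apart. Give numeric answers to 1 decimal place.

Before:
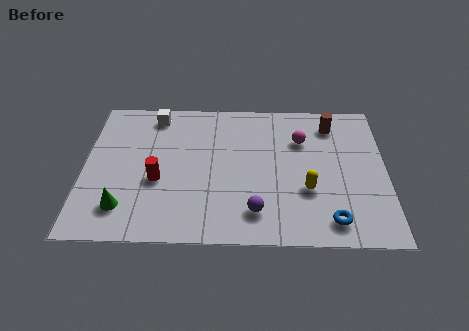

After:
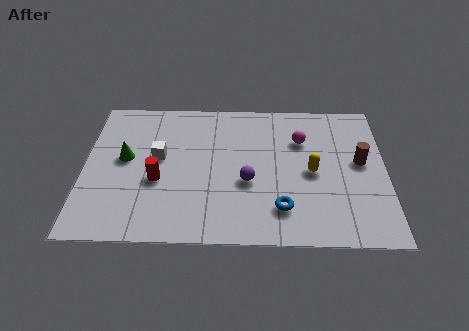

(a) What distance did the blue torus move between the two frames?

2.0

The blue torus was near (9.6, 1.2) before and (7.7, 1.8) after, so it travelled √(1.9² + 0.6²) ≈ 2.0 units.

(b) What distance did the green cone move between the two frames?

2.7

The green cone was near (1.6, 1.7) before and (1.6, 4.4) after, so it travelled √(0.0² + 2.7²) ≈ 2.7 units.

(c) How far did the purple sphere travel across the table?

1.6

From (6.7, 1.6) to (6.4, 3.2), the purple sphere covered √(0.3² + 1.6²) ≈ 1.6 units.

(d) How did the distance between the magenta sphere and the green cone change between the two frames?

-0.9

The distance was about 7.9 in the first image and 7.0 in the second, so they moved 0.9 units closer together.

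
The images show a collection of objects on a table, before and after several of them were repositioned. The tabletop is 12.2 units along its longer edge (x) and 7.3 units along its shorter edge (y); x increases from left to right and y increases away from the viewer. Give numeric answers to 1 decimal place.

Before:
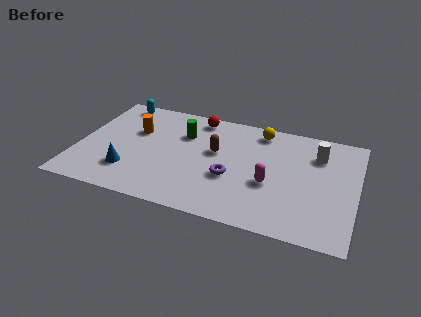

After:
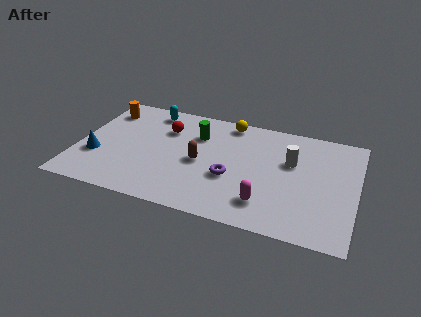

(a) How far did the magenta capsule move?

1.3

The magenta capsule moved from about (8.5, 2.9) to (8.4, 1.6), a distance of √(0.1² + 1.3²) ≈ 1.3.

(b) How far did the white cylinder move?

1.4

The white cylinder moved from about (10.4, 5.4) to (9.3, 4.6), a distance of √(1.1² + 0.8²) ≈ 1.4.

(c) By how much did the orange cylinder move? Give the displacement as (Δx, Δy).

(-1.5, 1.1)

From the two frames, the orange cylinder sits at roughly (2.4, 4.7) before and (0.9, 5.8) after.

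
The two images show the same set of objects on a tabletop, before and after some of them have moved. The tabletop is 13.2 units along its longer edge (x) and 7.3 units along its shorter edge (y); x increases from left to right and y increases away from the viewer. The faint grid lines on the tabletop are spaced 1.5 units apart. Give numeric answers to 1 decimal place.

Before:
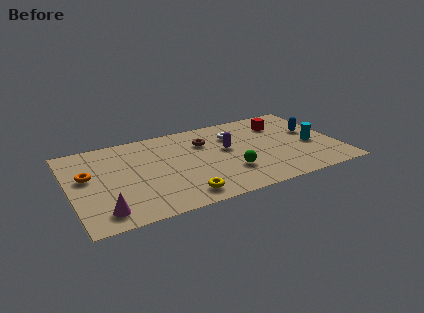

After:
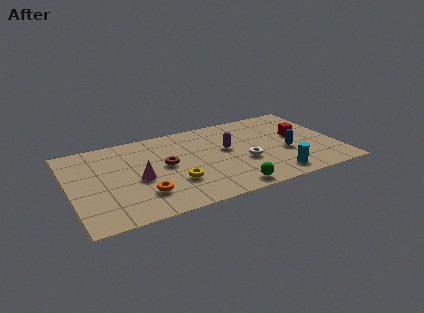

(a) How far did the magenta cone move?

2.8

The magenta cone was near (1.4, 1.2) before and (3.3, 3.2) after, so it travelled √(1.9² + 2.0²) ≈ 2.8 units.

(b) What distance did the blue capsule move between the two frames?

2.1

The blue capsule was near (12.1, 4.3) before and (10.6, 2.9) after, so it travelled √(1.5² + 1.4²) ≈ 2.1 units.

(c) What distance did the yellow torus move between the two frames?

1.2

The yellow torus was near (5.2, 1.1) before and (5.0, 2.3) after, so it travelled √(0.2² + 1.2²) ≈ 1.2 units.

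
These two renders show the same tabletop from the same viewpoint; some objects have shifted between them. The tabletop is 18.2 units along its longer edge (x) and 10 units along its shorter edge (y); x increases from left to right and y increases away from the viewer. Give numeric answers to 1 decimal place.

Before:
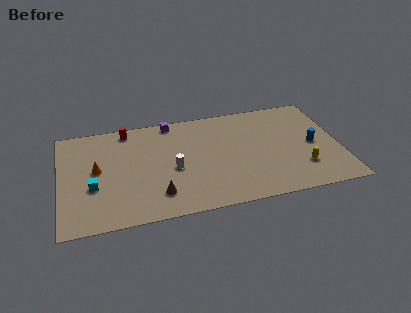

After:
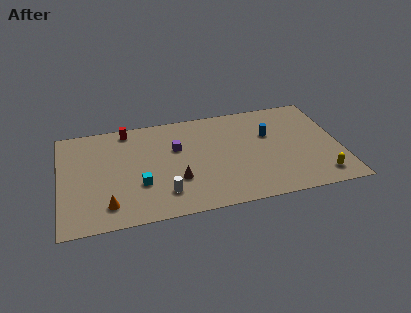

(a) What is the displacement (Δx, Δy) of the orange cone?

(0.6, -3.5)

From the two frames, the orange cone sits at roughly (2.4, 5.4) before and (3.0, 1.9) after.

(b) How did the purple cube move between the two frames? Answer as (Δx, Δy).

(0.2, -2.7)

The purple cube was at about (7.4, 9.1) and moved to about (7.6, 6.4).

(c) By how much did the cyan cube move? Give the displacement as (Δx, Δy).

(3.0, -0.4)

From the two frames, the cyan cube sits at roughly (2.1, 3.8) before and (5.1, 3.4) after.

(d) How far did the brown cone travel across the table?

1.7

The brown cone moved from about (6.2, 2.2) to (7.5, 3.3), a distance of √(1.3² + 1.1²) ≈ 1.7.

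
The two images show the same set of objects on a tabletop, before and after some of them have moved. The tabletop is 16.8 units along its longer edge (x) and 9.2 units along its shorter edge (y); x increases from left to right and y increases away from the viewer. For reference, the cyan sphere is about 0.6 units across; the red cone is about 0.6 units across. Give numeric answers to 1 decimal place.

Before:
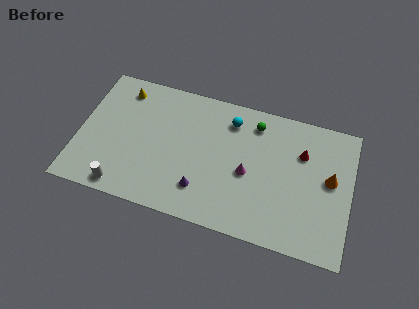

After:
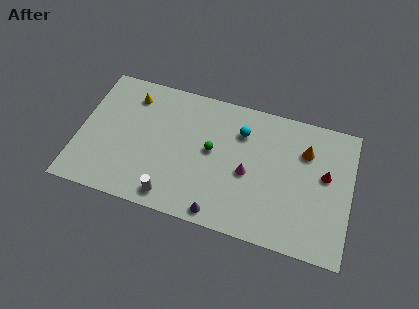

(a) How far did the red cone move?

1.9

From (13.7, 6.4) to (15.2, 5.3), the red cone covered √(1.5² + 1.1²) ≈ 1.9 units.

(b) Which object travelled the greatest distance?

the green sphere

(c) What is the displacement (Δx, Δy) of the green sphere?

(-2.5, -2.6)

The green sphere started near (10.7, 7.6) and ended near (8.2, 5.0).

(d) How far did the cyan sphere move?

0.9

The cyan sphere moved from about (9.2, 7.4) to (9.9, 6.8), a distance of √(0.7² + 0.6²) ≈ 0.9.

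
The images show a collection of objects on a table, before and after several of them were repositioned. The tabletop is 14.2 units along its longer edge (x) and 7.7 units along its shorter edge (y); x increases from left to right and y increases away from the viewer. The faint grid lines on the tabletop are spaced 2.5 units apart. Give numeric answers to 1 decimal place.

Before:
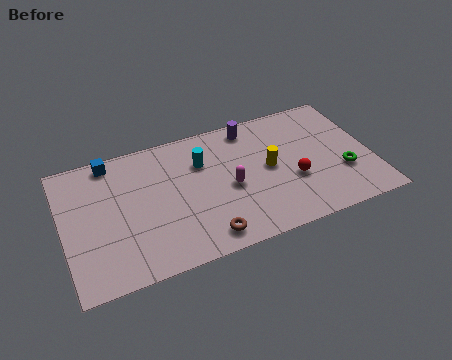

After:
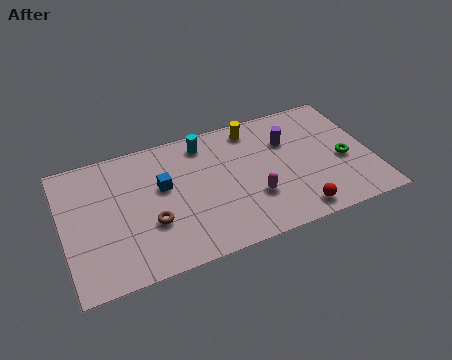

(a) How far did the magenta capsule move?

1.4

The magenta capsule was near (7.6, 3.5) before and (8.6, 2.5) after, so it travelled √(1.0² + 1.0²) ≈ 1.4 units.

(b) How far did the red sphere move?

1.9

The red sphere moved from about (10.5, 2.9) to (10.4, 1.0), a distance of √(0.1² + 1.9²) ≈ 1.9.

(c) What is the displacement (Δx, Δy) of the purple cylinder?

(1.6, -1.4)

The purple cylinder started near (8.9, 6.7) and ended near (10.5, 5.3).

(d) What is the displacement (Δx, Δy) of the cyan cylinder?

(0.2, 1.1)

The cyan cylinder was at about (6.5, 5.4) and moved to about (6.7, 6.5).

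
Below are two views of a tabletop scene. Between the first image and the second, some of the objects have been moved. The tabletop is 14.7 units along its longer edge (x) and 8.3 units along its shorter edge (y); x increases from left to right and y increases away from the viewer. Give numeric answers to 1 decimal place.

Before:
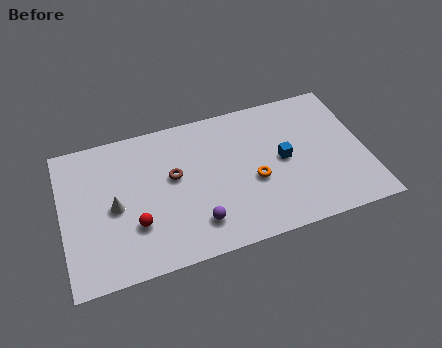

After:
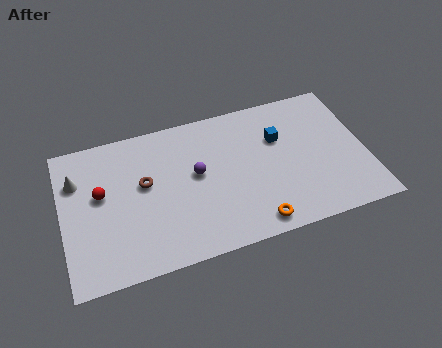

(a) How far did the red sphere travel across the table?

2.7

The red sphere moved from about (3.4, 2.6) to (1.9, 4.8), a distance of √(1.5² + 2.2²) ≈ 2.7.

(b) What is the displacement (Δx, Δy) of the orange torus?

(-0.2, -2.4)

The orange torus started near (9.2, 3.4) and ended near (9.0, 1.0).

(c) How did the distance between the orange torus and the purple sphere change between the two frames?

+1.1

They were about 3.3 units apart before and 4.4 after — 1.1 units further apart.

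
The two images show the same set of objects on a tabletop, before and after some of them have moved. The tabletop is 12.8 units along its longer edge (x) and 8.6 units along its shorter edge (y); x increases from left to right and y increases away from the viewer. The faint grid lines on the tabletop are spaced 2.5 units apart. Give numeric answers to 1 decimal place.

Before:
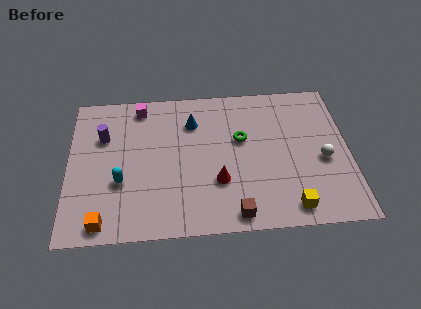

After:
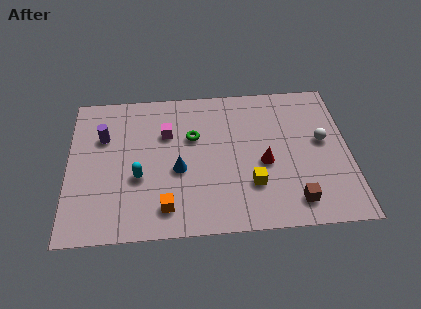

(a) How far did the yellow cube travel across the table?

2.2

The yellow cube was near (10.0, 1.1) before and (8.3, 2.5) after, so it travelled √(1.7² + 1.4²) ≈ 2.2 units.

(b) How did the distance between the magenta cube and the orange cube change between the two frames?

-2.5

The distance was about 6.8 in the first image and 4.3 in the second, so they moved 2.5 units closer together.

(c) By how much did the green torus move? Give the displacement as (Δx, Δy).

(-2.2, 0.3)

The green torus was at about (7.9, 5.2) and moved to about (5.7, 5.5).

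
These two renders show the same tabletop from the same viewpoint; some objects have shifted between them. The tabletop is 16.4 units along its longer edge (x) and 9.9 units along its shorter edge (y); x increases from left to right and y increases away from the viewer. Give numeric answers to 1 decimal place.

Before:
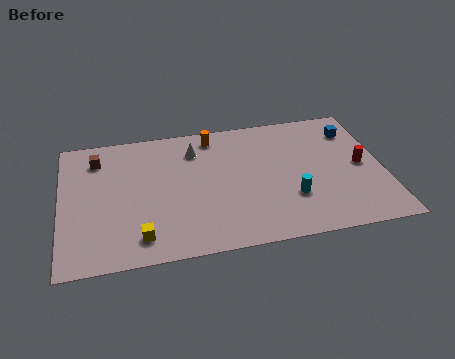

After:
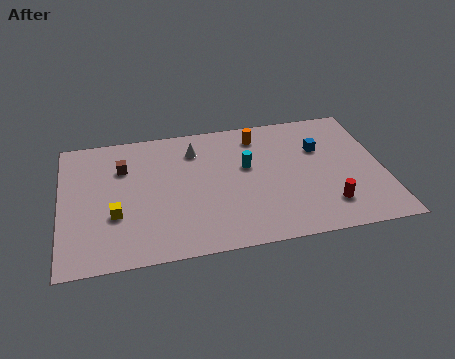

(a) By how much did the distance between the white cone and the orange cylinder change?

+2.0

The distance was about 1.3 in the first image and 3.3 in the second, so they moved 2.0 units further apart.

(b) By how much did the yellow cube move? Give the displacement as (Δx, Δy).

(-1.2, 1.8)

The yellow cube was at about (3.9, 1.7) and moved to about (2.7, 3.5).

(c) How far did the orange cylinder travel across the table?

2.3

The orange cylinder was near (7.9, 8.6) before and (10.2, 8.2) after, so it travelled √(2.3² + 0.4²) ≈ 2.3 units.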